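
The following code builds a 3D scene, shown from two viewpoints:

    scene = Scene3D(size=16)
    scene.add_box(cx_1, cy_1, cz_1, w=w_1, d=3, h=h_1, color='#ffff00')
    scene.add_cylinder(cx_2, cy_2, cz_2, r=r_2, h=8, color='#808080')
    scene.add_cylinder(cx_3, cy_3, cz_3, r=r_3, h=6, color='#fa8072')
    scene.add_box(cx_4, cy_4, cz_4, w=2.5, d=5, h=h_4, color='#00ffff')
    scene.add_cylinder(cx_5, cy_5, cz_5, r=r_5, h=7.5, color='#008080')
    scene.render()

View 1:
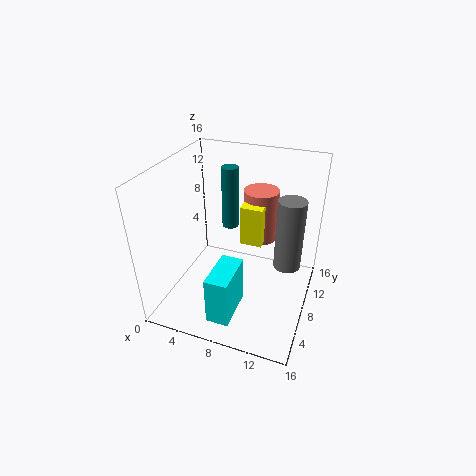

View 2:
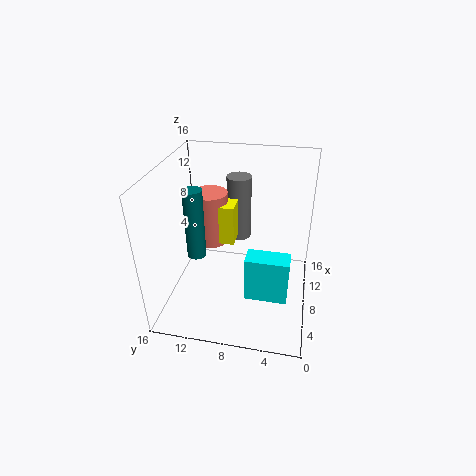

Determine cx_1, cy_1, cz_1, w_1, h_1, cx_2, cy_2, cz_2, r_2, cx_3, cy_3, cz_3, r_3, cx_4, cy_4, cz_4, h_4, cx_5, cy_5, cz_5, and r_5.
cx_1 = 8
cy_1 = 8.5
cz_1 = 7
w_1 = 2.5
h_1 = 4.5
cx_2 = 13.5
cy_2 = 9
cz_2 = 5
r_2 = 1.5
cx_3 = 9.5
cy_3 = 11.5
cz_3 = 6.5
r_3 = 2
cx_4 = 6.5
cy_4 = 2
cz_4 = 0.5
h_4 = 5.5
cx_5 = 5.5
cy_5 = 12
cz_5 = 7
r_5 = 1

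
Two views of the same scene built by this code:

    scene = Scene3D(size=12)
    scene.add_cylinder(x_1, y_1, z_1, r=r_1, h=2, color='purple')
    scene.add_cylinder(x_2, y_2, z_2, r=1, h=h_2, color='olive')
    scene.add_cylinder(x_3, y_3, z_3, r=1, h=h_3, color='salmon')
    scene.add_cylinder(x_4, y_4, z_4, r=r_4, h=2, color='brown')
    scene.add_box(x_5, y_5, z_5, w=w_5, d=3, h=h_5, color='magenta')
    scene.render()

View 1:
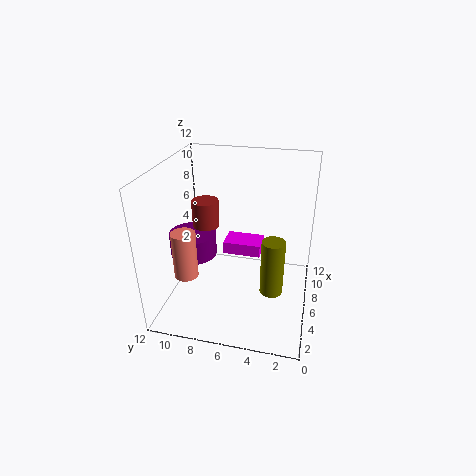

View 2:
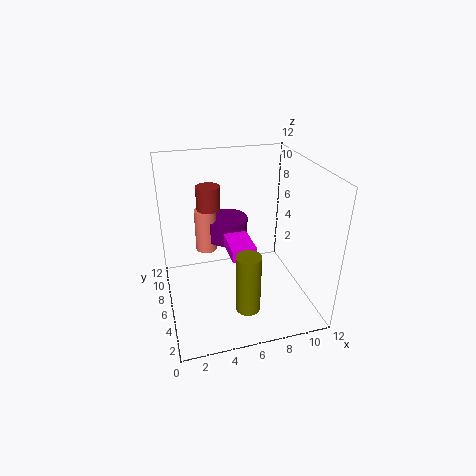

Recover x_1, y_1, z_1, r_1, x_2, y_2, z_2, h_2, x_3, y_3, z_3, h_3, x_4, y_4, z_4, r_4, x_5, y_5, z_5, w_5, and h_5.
x_1 = 6, y_1 = 10, z_1 = 4, r_1 = 2, x_2 = 6, y_2 = 3, z_2 = 1, h_2 = 5, x_3 = 4, y_3 = 10, z_3 = 3, h_3 = 4, x_4 = 4, y_4 = 8, z_4 = 8, r_4 = 1, x_5 = 5, y_5 = 4, z_5 = 5, w_5 = 2, h_5 = 1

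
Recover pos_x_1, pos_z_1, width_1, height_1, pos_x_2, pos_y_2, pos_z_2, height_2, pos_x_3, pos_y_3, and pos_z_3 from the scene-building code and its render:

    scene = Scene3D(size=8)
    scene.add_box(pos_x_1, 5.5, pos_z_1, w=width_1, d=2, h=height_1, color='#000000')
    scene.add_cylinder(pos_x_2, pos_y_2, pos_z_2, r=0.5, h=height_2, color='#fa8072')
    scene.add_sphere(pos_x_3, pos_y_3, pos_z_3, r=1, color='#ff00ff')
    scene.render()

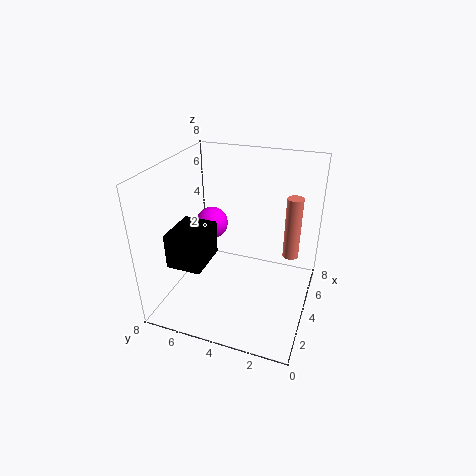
pos_x_1 = 2; pos_z_1 = 2.5; width_1 = 2.5; height_1 = 2; pos_x_2 = 7; pos_y_2 = 1.5; pos_z_2 = 1.5; height_2 = 4; pos_x_3 = 6; pos_y_3 = 6.5; pos_z_3 = 3.5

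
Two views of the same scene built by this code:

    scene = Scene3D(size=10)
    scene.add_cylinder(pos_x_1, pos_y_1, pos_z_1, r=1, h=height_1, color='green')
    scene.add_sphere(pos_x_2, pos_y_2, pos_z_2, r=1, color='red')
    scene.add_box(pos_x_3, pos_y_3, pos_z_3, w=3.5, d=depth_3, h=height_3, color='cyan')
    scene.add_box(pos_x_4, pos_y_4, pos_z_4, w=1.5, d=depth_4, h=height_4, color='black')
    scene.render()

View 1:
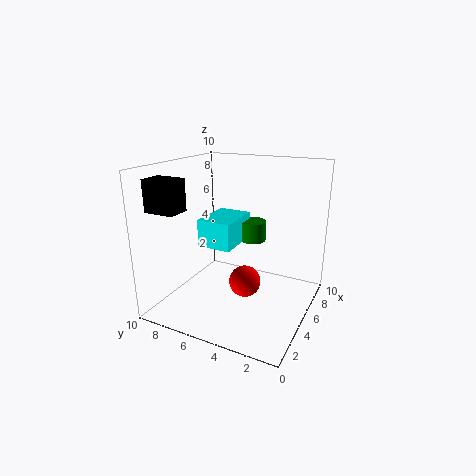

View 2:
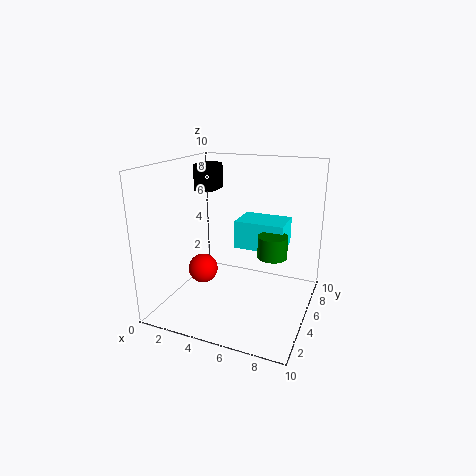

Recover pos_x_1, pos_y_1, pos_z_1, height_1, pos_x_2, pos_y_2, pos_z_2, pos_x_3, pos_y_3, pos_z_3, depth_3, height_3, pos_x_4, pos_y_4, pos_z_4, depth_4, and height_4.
pos_x_1 = 7.5, pos_y_1 = 5, pos_z_1 = 4, height_1 = 1.5, pos_x_2 = 3, pos_y_2 = 3.5, pos_z_2 = 3, pos_x_3 = 4.5, pos_y_3 = 5.5, pos_z_3 = 4, depth_3 = 2.5, height_3 = 2, pos_x_4 = 0.5, pos_y_4 = 7, pos_z_4 = 7.5, depth_4 = 2, height_4 = 2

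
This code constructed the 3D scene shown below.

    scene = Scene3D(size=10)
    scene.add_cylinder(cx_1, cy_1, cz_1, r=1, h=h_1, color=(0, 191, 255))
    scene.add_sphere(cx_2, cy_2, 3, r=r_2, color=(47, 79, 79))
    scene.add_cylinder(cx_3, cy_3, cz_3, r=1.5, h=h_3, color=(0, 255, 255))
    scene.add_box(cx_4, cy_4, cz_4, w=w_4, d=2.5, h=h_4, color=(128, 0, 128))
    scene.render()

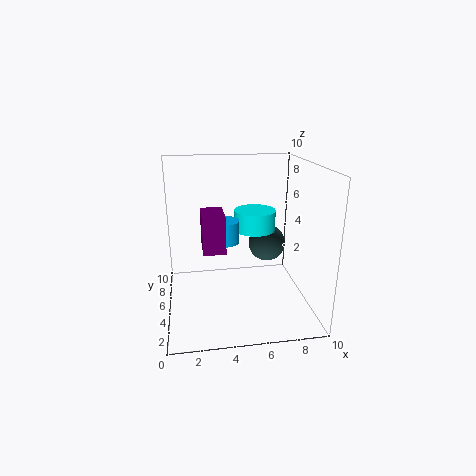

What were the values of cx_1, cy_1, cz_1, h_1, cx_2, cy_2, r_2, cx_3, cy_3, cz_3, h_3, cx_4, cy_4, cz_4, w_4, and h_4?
cx_1 = 4; cy_1 = 4.5; cz_1 = 5; h_1 = 1.5; cx_2 = 8; cy_2 = 8.5; r_2 = 1.5; cx_3 = 6.5; cy_3 = 6.5; cz_3 = 5; h_3 = 1.5; cx_4 = 2.5; cy_4 = 3.5; cz_4 = 4.5; w_4 = 1.5; h_4 = 2.5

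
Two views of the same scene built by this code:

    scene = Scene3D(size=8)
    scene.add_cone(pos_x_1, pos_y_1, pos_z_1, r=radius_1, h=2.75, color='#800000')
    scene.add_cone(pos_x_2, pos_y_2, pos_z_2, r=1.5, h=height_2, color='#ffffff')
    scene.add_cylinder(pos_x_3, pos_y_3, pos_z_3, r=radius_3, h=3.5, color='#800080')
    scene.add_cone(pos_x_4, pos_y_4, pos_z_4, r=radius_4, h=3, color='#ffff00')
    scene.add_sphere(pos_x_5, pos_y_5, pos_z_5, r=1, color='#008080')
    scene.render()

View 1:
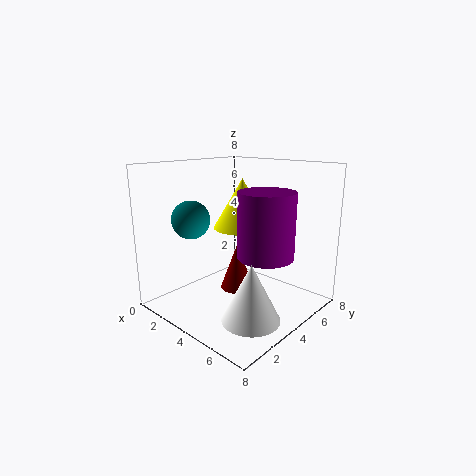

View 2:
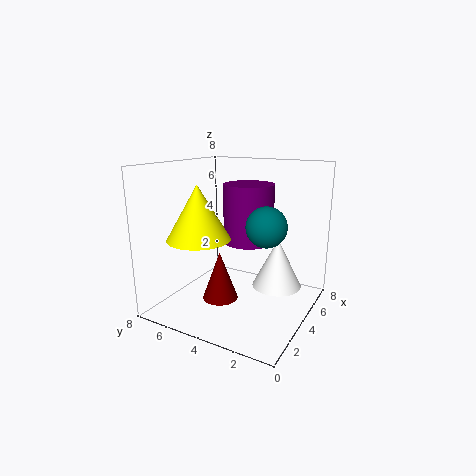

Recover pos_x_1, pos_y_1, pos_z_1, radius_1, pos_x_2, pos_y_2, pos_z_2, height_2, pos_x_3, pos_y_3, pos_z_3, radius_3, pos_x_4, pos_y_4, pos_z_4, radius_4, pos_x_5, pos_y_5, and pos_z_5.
pos_x_1 = 3.25
pos_y_1 = 4.75
pos_z_1 = 0.5
radius_1 = 1
pos_x_2 = 6.25
pos_y_2 = 2.5
pos_z_2 = 0.5
height_2 = 3
pos_x_3 = 5.75
pos_y_3 = 4.25
pos_z_3 = 3.25
radius_3 = 1.5
pos_x_4 = 2.75
pos_y_4 = 5.75
pos_z_4 = 4
radius_4 = 1.75
pos_x_5 = 2.75
pos_y_5 = 1.75
pos_z_5 = 5.25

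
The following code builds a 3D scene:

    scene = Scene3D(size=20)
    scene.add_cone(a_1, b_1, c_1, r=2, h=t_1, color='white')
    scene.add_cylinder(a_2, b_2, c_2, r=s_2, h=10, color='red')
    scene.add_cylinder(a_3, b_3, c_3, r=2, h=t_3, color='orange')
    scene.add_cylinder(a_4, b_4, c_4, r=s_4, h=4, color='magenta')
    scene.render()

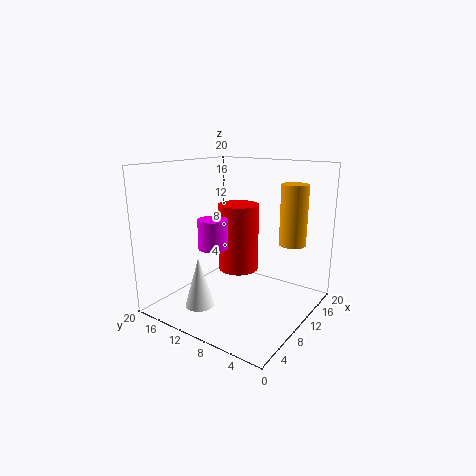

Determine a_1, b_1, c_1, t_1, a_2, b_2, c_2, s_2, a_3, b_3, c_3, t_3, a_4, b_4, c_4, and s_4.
a_1 = 5
b_1 = 13
c_1 = 1
t_1 = 7
a_2 = 13
b_2 = 12
c_2 = 4
s_2 = 3
a_3 = 17
b_3 = 5
c_3 = 8
t_3 = 9
a_4 = 7
b_4 = 12
c_4 = 9
s_4 = 2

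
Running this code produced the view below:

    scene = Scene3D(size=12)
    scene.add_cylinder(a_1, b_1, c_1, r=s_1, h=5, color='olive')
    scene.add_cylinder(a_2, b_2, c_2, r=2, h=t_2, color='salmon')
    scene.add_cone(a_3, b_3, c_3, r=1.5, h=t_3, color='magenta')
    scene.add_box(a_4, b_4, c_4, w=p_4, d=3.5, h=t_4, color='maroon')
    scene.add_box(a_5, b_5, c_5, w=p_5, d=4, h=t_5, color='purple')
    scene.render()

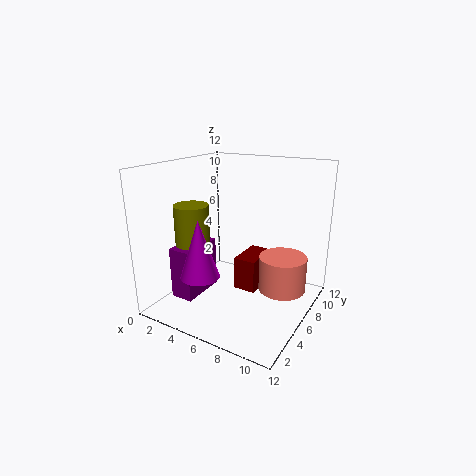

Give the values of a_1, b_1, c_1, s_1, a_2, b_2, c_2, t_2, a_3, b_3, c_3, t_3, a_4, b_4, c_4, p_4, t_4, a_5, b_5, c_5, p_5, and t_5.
a_1 = 2
b_1 = 5
c_1 = 3.5
s_1 = 1.5
a_2 = 9.5
b_2 = 7.5
c_2 = 1.5
t_2 = 3
a_3 = 5
b_3 = 2
c_3 = 4
t_3 = 4.5
a_4 = 5
b_4 = 7
c_4 = 0.5
p_4 = 2
t_4 = 3
a_5 = 1
b_5 = 3
c_5 = 0.5
p_5 = 2
t_5 = 4.5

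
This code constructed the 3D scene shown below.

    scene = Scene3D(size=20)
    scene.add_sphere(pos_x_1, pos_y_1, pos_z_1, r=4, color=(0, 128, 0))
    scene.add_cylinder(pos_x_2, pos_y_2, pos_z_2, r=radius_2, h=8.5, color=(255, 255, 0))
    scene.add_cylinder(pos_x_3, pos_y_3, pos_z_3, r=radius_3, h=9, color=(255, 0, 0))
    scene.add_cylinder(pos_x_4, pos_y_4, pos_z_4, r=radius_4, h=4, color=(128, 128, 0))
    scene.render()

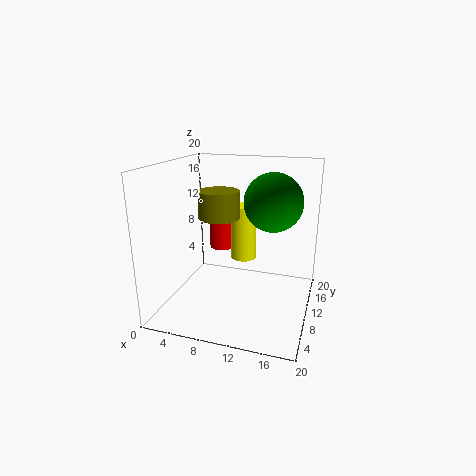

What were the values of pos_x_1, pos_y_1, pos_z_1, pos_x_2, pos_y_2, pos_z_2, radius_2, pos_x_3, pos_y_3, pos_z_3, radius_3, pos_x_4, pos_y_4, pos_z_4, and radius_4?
pos_x_1 = 14.5, pos_y_1 = 11.5, pos_z_1 = 15, pos_x_2 = 9, pos_y_2 = 16, pos_z_2 = 4.5, radius_2 = 2, pos_x_3 = 5, pos_y_3 = 17, pos_z_3 = 5.5, radius_3 = 2, pos_x_4 = 6.5, pos_y_4 = 12, pos_z_4 = 12, radius_4 = 3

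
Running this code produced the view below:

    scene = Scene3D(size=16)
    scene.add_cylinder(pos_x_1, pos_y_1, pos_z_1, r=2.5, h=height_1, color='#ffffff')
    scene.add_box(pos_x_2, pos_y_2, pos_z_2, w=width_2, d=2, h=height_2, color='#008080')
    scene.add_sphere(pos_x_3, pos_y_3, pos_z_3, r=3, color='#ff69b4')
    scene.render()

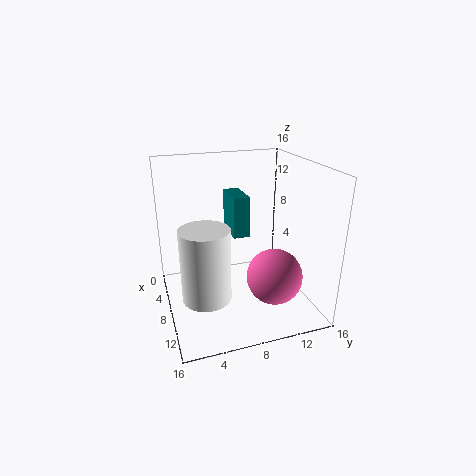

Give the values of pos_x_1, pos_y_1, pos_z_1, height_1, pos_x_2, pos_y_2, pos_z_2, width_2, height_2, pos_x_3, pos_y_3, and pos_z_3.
pos_x_1 = 11.5, pos_y_1 = 3.5, pos_z_1 = 3.5, height_1 = 7.5, pos_x_2 = 0.5, pos_y_2 = 8.5, pos_z_2 = 6.5, width_2 = 4.5, height_2 = 5, pos_x_3 = 11.5, pos_y_3 = 11, pos_z_3 = 4.5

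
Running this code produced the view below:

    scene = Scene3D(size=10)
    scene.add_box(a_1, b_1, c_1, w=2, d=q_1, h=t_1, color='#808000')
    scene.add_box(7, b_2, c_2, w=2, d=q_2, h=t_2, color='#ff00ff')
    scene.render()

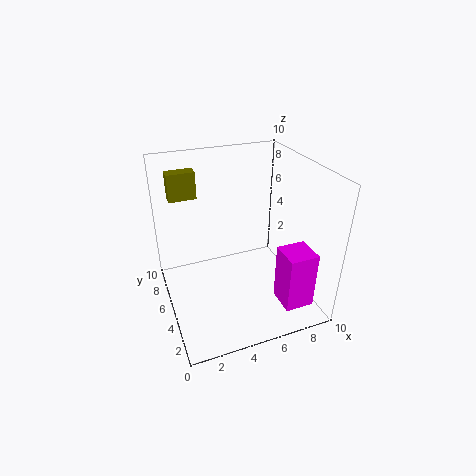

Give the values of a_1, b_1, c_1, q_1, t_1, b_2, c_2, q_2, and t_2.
a_1 = 1; b_1 = 8; c_1 = 7; q_1 = 1; t_1 = 2; b_2 = 1; c_2 = 1; q_2 = 2; t_2 = 4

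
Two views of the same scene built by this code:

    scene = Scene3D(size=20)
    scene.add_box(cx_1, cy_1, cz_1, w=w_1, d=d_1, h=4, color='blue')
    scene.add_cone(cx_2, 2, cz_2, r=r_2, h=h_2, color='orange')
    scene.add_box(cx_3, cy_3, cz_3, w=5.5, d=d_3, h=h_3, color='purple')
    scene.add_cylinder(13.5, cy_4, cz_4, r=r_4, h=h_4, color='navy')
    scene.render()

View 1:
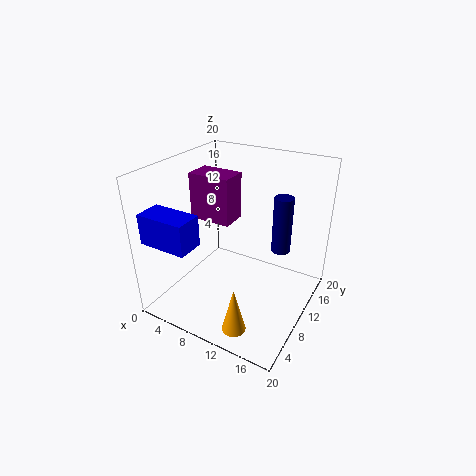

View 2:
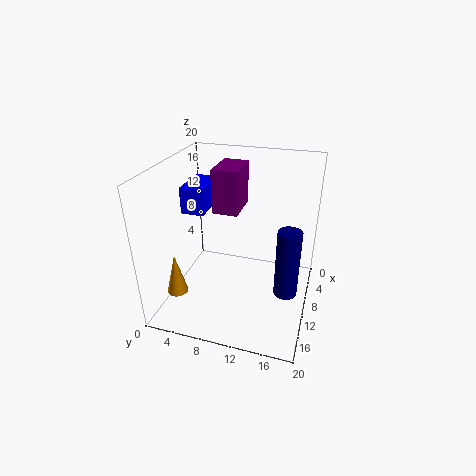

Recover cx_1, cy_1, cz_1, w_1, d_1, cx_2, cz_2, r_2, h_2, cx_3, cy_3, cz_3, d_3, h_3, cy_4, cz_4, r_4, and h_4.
cx_1 = 1.5; cy_1 = 0.5; cz_1 = 11.5; w_1 = 6.5; d_1 = 3.5; cx_2 = 14; cz_2 = 2; r_2 = 1.5; h_2 = 6; cx_3 = 5; cy_3 = 6.5; cz_3 = 13.5; d_3 = 3.5; h_3 = 6; cy_4 = 17.5; cz_4 = 5; r_4 = 1.5; h_4 = 9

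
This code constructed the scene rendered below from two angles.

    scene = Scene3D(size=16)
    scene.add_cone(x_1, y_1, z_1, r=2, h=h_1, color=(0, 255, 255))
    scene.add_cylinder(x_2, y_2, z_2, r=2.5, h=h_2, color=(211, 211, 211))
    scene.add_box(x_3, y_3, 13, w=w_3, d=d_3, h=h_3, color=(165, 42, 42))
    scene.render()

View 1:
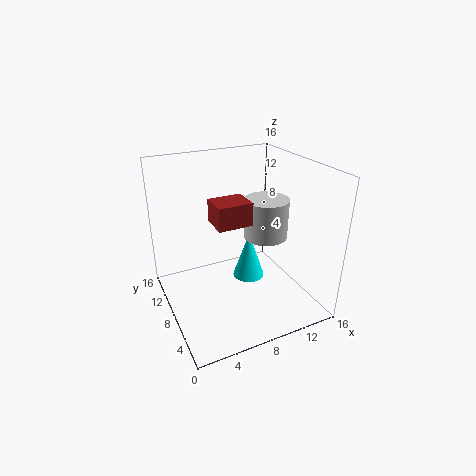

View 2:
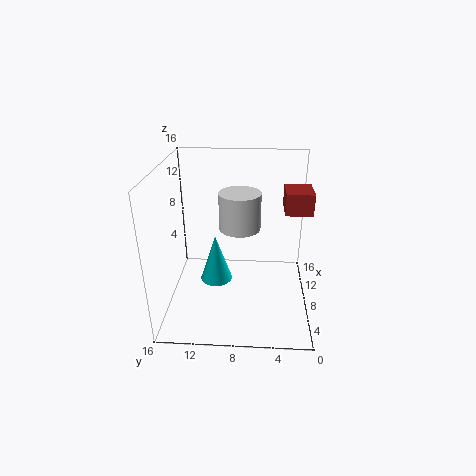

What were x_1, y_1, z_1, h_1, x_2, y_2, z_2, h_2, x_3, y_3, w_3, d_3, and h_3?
x_1 = 11; y_1 = 11; z_1 = 0.5; h_1 = 6; x_2 = 11.5; y_2 = 8; z_2 = 7.5; h_2 = 4.5; x_3 = 3; y_3 = 1; w_3 = 3; d_3 = 2.5; h_3 = 2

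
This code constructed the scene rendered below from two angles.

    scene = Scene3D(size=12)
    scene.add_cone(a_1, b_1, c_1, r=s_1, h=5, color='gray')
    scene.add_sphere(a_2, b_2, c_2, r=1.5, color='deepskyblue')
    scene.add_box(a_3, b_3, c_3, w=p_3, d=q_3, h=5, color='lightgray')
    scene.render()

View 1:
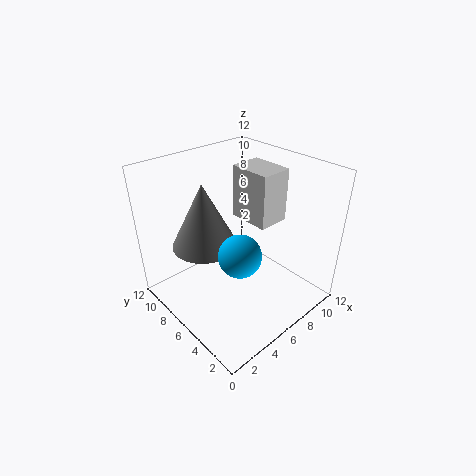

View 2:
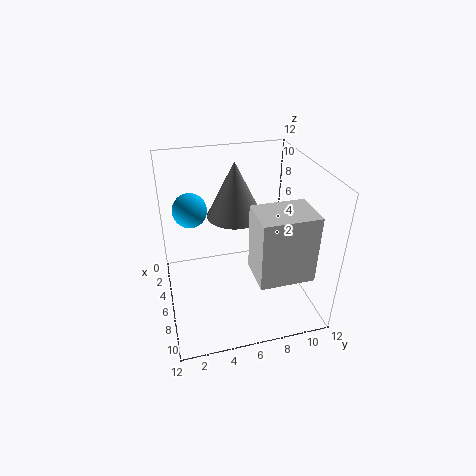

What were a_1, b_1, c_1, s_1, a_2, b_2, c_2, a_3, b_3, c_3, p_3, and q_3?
a_1 = 3
b_1 = 6.5
c_1 = 6.5
s_1 = 2.5
a_2 = 3
b_2 = 2.5
c_2 = 7.5
a_3 = 9
b_3 = 6
c_3 = 5.5
p_3 = 3
q_3 = 4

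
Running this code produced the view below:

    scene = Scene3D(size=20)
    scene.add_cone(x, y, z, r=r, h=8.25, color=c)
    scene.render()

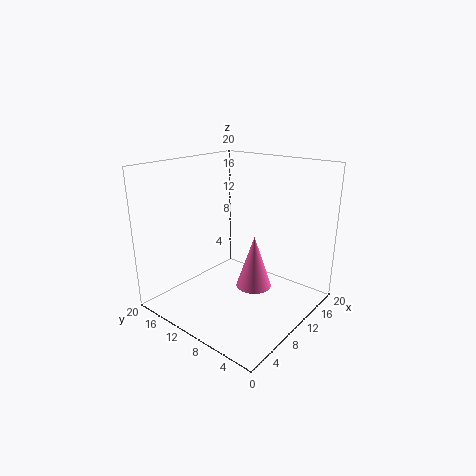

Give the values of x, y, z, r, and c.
x = 14.25, y = 10.25, z = 0.5, r = 2.75, c = 'hotpink'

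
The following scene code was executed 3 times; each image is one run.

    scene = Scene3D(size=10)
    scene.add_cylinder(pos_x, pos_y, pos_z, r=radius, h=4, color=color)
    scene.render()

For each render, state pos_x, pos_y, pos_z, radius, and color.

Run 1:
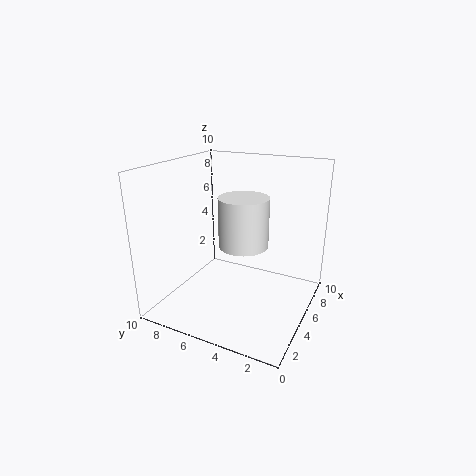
pos_x = 8; pos_y = 6; pos_z = 3; radius = 2; color = 'white'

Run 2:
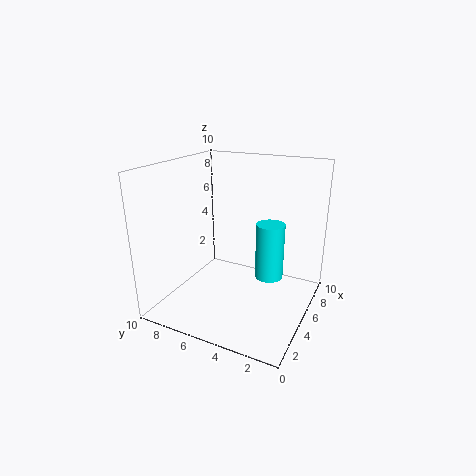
pos_x = 6; pos_y = 3; pos_z = 2; radius = 1; color = 'cyan'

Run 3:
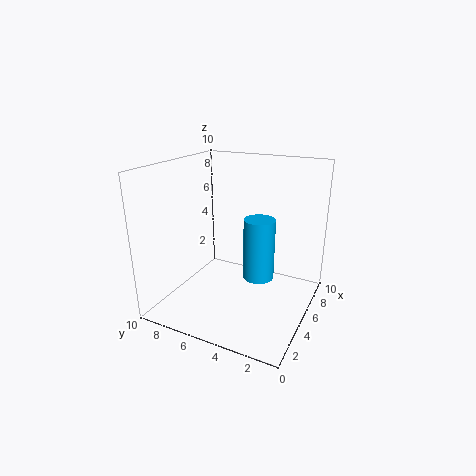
pos_x = 4; pos_y = 3; pos_z = 3; radius = 1; color = 'deepskyblue'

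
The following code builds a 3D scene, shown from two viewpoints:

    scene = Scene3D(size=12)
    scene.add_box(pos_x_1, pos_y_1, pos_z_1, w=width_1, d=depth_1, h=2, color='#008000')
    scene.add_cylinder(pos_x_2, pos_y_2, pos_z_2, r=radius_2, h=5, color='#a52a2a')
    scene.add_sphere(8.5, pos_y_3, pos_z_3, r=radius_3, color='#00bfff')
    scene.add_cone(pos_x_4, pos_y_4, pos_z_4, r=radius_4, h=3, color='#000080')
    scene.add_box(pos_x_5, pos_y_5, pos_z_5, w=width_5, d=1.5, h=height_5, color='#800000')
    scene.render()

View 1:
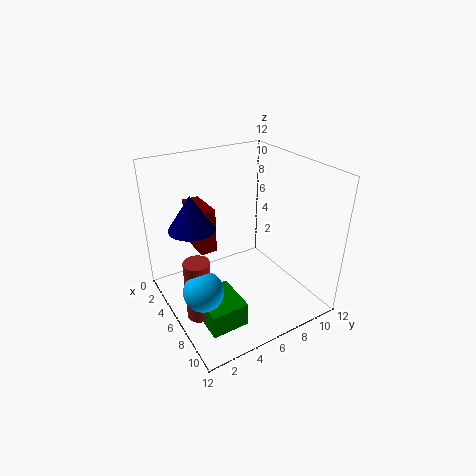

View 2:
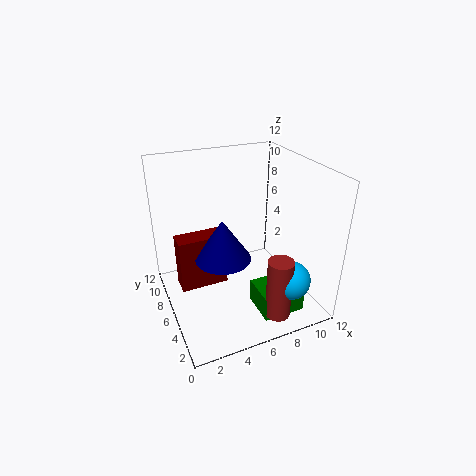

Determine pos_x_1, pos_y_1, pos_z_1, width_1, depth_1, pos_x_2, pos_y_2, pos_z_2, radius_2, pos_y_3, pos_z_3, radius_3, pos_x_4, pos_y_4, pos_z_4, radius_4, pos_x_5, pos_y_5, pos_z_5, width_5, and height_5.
pos_x_1 = 6.5, pos_y_1 = 1.5, pos_z_1 = 0.5, width_1 = 3.5, depth_1 = 3, pos_x_2 = 7.5, pos_y_2 = 1.5, pos_z_2 = 1, radius_2 = 1, pos_y_3 = 1.5, pos_z_3 = 4, radius_3 = 1.5, pos_x_4 = 3.5, pos_y_4 = 3, pos_z_4 = 6.5, radius_4 = 2, pos_x_5 = 0.5, pos_y_5 = 3.5, pos_z_5 = 4, width_5 = 3.5, height_5 = 4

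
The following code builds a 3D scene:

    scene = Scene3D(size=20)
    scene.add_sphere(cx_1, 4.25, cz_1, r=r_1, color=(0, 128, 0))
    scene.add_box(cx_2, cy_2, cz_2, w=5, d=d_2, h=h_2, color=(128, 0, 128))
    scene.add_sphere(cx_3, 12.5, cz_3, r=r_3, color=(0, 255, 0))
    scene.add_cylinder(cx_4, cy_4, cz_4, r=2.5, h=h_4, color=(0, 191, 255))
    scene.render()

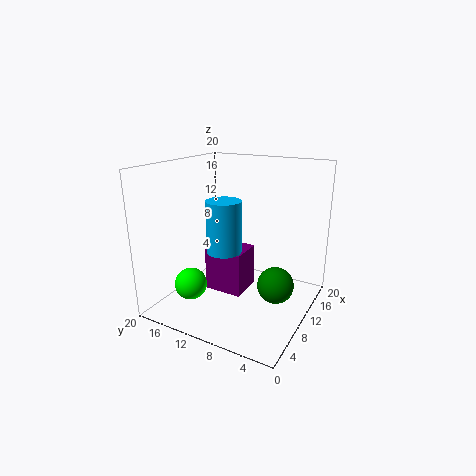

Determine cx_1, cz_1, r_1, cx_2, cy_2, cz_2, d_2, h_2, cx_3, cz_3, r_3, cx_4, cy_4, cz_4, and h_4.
cx_1 = 10.25, cz_1 = 4, r_1 = 2.5, cx_2 = 9.75, cy_2 = 9.75, cz_2 = 0.75, d_2 = 5.75, h_2 = 6.5, cx_3 = 2.25, cz_3 = 6, r_3 = 2, cx_4 = 10, cy_4 = 12.25, cz_4 = 7.5, h_4 = 7.5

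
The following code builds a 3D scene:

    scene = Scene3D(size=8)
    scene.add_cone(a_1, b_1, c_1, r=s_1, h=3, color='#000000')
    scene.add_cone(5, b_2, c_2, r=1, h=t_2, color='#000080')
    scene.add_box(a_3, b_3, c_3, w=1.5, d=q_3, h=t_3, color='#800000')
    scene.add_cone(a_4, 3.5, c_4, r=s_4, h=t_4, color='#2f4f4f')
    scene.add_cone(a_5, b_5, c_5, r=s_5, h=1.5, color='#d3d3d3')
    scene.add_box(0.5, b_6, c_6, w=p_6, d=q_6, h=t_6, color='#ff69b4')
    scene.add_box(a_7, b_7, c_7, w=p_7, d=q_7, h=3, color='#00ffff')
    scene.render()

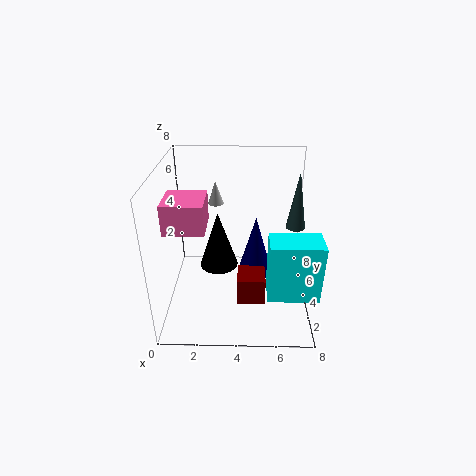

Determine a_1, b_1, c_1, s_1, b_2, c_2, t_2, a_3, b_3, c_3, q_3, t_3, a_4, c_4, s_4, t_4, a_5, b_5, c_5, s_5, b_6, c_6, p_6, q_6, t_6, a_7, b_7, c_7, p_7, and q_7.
a_1 = 3
b_1 = 3
c_1 = 3
s_1 = 1
b_2 = 4.5
c_2 = 1.5
t_2 = 3.5
a_3 = 4
b_3 = 2
c_3 = 1
q_3 = 1.5
t_3 = 1.5
a_4 = 7
c_4 = 5
s_4 = 0.5
t_4 = 3
a_5 = 2.5
b_5 = 7.5
c_5 = 4.5
s_5 = 0.5
b_6 = 1.5
c_6 = 5.5
p_6 = 2
q_6 = 2
t_6 = 1.5
a_7 = 5.5
b_7 = 0.5
c_7 = 2.5
p_7 = 2.5
q_7 = 1.5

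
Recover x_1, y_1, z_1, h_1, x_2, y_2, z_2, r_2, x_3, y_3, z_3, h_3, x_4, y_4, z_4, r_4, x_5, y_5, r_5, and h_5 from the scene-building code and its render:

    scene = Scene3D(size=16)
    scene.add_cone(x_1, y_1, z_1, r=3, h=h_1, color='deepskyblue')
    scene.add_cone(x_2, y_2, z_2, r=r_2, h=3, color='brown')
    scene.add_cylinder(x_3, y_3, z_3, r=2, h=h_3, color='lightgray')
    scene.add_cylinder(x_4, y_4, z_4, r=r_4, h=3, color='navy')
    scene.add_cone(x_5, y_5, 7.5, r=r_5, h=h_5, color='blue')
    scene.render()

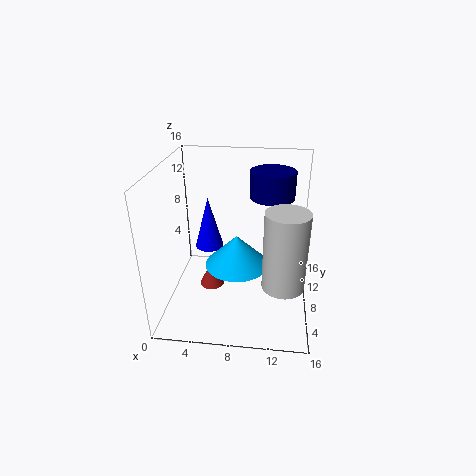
x_1 = 8.5; y_1 = 3; z_1 = 8; h_1 = 3; x_2 = 4.5; y_2 = 9.5; z_2 = 0.5; r_2 = 1.5; x_3 = 13; y_3 = 2; z_3 = 6.5; h_3 = 7.5; x_4 = 11.5; y_4 = 10.5; z_4 = 12; r_4 = 2.5; x_5 = 5; y_5 = 7; r_5 = 1.5; h_5 = 5.5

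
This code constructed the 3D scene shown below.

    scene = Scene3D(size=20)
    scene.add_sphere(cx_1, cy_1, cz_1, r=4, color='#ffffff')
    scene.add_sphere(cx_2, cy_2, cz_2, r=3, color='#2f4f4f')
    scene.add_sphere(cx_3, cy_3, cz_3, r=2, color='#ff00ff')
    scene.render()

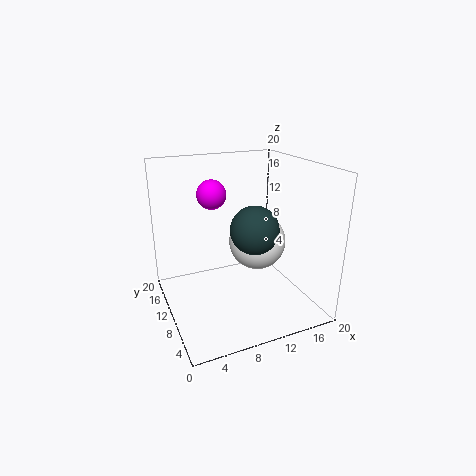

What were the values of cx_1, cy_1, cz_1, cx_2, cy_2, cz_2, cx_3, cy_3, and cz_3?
cx_1 = 13, cy_1 = 10, cz_1 = 9, cx_2 = 10, cy_2 = 5, cz_2 = 13, cx_3 = 7, cy_3 = 12, cz_3 = 16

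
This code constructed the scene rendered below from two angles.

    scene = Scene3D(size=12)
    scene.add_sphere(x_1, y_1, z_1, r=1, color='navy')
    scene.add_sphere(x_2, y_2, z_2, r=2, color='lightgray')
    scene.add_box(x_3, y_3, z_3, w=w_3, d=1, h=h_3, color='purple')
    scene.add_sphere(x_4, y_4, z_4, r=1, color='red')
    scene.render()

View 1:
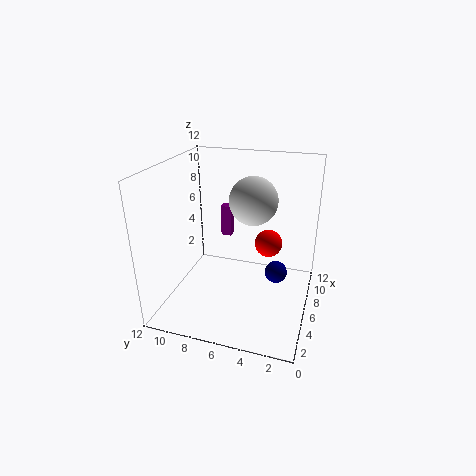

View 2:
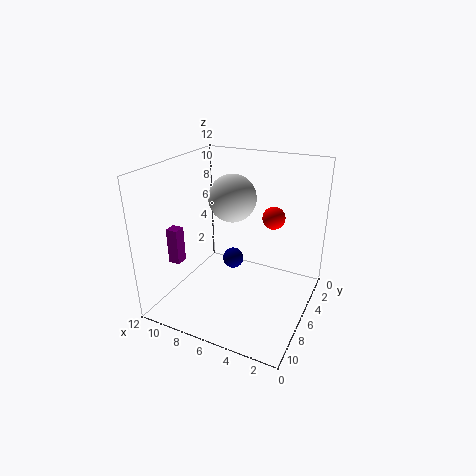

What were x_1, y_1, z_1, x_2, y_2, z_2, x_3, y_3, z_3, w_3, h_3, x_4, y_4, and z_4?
x_1 = 8
y_1 = 3
z_1 = 2
x_2 = 7
y_2 = 5
z_2 = 9
x_3 = 10
y_3 = 8
z_3 = 4
w_3 = 1
h_3 = 3
x_4 = 4
y_4 = 3
z_4 = 7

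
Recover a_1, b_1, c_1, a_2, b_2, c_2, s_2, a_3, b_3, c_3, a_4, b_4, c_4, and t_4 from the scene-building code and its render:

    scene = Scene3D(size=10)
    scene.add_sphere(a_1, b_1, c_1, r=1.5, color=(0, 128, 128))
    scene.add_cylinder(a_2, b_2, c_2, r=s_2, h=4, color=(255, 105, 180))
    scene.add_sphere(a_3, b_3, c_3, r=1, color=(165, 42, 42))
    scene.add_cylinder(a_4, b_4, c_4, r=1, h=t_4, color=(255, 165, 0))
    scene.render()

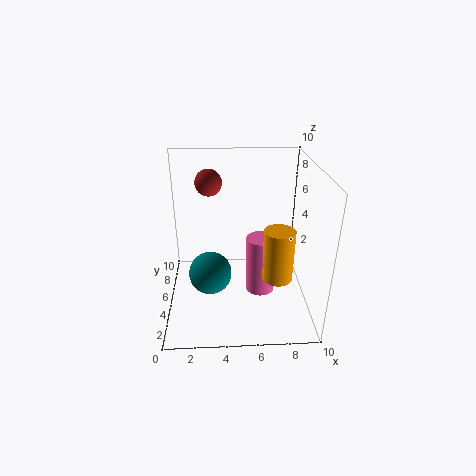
a_1 = 3, b_1 = 4.5, c_1 = 2.5, a_2 = 6.5, b_2 = 4, c_2 = 1.5, s_2 = 1, a_3 = 3, b_3 = 8, c_3 = 8, a_4 = 7.5, b_4 = 3, c_4 = 3, t_4 = 3.5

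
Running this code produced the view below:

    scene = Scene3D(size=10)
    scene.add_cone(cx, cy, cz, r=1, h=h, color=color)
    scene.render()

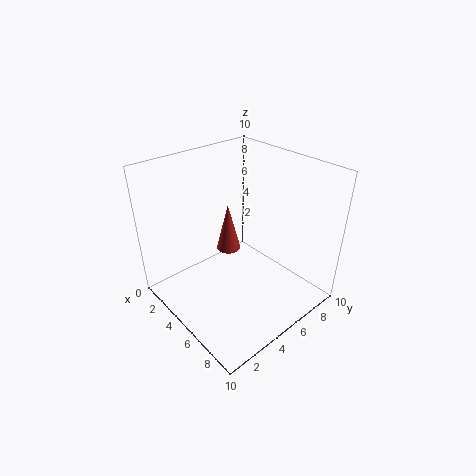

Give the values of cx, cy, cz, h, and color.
cx = 1.5, cy = 7, cz = 1.5, h = 4, color = 'brown'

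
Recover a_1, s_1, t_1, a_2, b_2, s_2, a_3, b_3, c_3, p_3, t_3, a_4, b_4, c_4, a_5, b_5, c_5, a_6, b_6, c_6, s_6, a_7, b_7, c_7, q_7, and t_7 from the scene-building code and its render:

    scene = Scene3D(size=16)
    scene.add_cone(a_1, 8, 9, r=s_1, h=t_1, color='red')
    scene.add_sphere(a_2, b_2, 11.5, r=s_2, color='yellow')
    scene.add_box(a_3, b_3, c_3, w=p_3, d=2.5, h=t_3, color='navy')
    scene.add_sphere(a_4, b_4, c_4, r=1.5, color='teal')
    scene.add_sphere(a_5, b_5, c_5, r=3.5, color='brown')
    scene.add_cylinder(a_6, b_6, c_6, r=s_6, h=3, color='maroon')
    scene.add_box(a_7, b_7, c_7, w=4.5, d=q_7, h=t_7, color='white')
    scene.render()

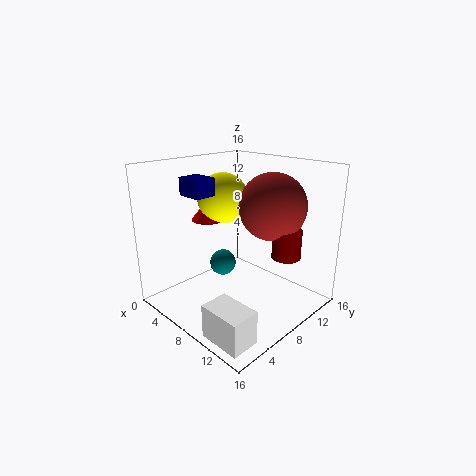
a_1 = 3
s_1 = 2
t_1 = 2.5
a_2 = 4
b_2 = 9.5
s_2 = 3
a_3 = 2.5
b_3 = 4.5
c_3 = 12.5
p_3 = 3
t_3 = 2
a_4 = 6
b_4 = 7.5
c_4 = 4.5
a_5 = 11.5
b_5 = 9.5
c_5 = 12
a_6 = 13.5
b_6 = 9.5
c_6 = 7
s_6 = 1.5
a_7 = 10.5
b_7 = 0.5
c_7 = 0.5
q_7 = 3
t_7 = 3.5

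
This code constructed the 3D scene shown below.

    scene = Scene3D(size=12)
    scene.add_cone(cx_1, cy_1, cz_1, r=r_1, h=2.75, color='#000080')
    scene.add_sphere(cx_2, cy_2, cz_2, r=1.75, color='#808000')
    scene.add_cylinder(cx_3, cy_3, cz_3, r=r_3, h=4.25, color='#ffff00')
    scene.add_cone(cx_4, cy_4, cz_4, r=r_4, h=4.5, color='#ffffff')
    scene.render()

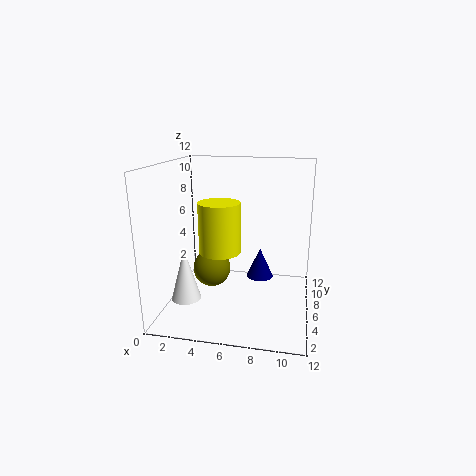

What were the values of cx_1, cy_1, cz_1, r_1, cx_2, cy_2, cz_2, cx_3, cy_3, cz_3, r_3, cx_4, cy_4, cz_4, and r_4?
cx_1 = 7.5; cy_1 = 9; cz_1 = 1.25; r_1 = 1.25; cx_2 = 3; cy_2 = 8.25; cz_2 = 2; cx_3 = 4.5; cy_3 = 5.75; cz_3 = 4.75; r_3 = 1.75; cx_4 = 1.75; cy_4 = 4.5; cz_4 = 0.75; r_4 = 1.25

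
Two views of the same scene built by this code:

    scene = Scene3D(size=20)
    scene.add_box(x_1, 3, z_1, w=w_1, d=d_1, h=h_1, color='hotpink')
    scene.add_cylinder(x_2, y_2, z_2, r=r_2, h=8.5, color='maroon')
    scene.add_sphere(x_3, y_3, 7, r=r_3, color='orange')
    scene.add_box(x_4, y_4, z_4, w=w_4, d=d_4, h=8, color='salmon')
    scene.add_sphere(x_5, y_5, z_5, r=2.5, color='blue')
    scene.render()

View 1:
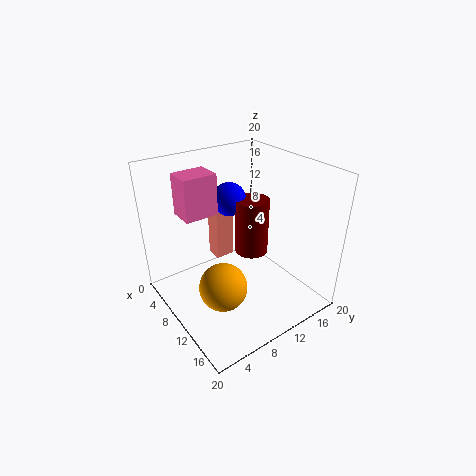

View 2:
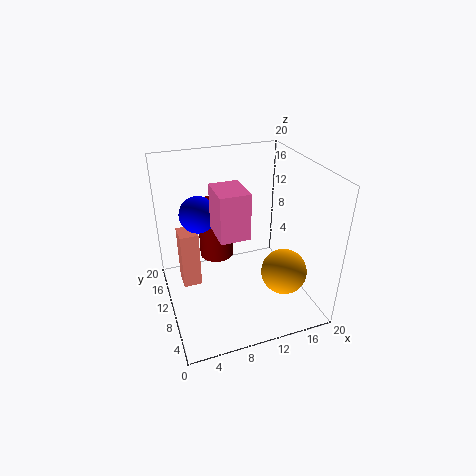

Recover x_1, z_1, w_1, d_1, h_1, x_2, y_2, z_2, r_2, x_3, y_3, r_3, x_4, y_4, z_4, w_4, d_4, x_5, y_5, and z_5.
x_1 = 5.5
z_1 = 14
w_1 = 3.5
d_1 = 4.5
h_1 = 5.5
x_2 = 8
y_2 = 14
z_2 = 5.5
r_2 = 2.5
x_3 = 14.5
y_3 = 4.5
r_3 = 3
x_4 = 2
y_4 = 10
z_4 = 3.5
w_4 = 2.5
d_4 = 3
x_5 = 5
y_5 = 12
z_5 = 13.5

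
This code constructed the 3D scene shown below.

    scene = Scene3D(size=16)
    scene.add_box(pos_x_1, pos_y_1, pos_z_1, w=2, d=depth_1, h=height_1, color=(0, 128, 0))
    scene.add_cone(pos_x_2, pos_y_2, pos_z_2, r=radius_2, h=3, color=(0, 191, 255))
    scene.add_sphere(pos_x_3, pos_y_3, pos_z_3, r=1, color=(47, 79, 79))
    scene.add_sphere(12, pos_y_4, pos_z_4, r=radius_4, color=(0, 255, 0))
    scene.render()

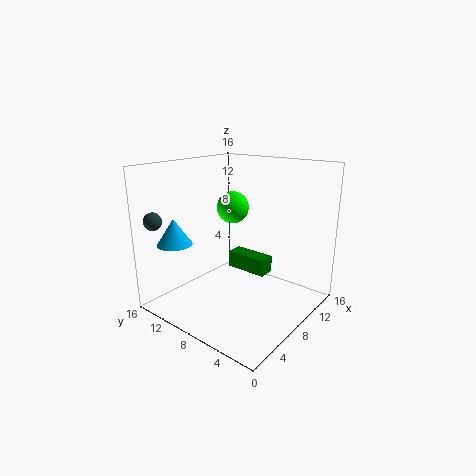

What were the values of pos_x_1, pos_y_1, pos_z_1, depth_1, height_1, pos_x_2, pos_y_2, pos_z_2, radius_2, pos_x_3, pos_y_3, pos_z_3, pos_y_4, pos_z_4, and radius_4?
pos_x_1 = 10
pos_y_1 = 6
pos_z_1 = 3
depth_1 = 5
height_1 = 2
pos_x_2 = 4
pos_y_2 = 14
pos_z_2 = 7
radius_2 = 2
pos_x_3 = 2
pos_y_3 = 15
pos_z_3 = 10
pos_y_4 = 12
pos_z_4 = 10
radius_4 = 2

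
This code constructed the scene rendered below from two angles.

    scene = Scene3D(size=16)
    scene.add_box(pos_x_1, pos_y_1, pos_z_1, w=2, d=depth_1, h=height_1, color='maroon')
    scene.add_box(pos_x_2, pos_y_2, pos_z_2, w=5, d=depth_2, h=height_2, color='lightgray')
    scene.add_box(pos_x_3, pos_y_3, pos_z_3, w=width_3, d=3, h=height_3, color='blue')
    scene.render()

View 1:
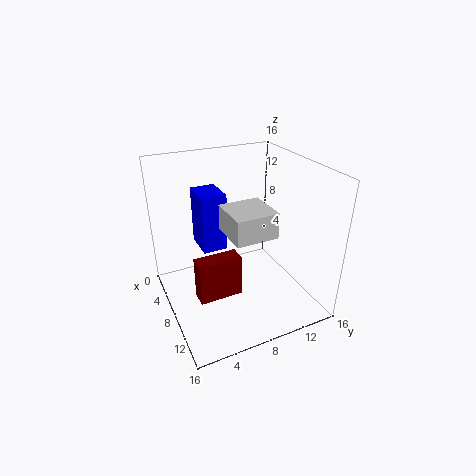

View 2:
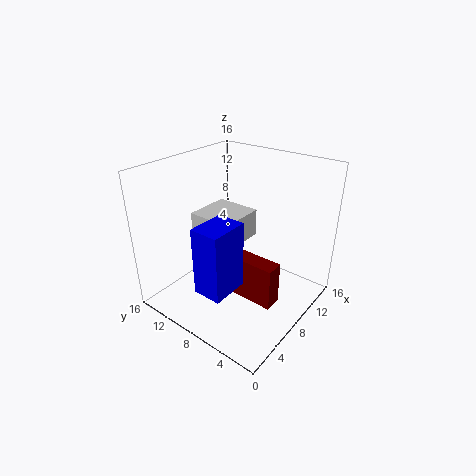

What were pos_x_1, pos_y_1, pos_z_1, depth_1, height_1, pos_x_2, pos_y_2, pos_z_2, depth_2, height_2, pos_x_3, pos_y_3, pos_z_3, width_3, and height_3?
pos_x_1 = 7
pos_y_1 = 3
pos_z_1 = 1
depth_1 = 5
height_1 = 5
pos_x_2 = 5
pos_y_2 = 7
pos_z_2 = 8
depth_2 = 5
height_2 = 3
pos_x_3 = 1
pos_y_3 = 5
pos_z_3 = 5
width_3 = 4
height_3 = 7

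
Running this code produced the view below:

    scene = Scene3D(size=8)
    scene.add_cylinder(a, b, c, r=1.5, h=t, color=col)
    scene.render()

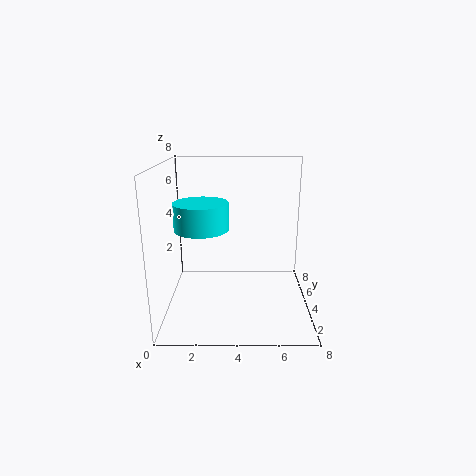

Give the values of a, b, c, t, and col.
a = 2
b = 4
c = 4.5
t = 1.5
col = 'cyan'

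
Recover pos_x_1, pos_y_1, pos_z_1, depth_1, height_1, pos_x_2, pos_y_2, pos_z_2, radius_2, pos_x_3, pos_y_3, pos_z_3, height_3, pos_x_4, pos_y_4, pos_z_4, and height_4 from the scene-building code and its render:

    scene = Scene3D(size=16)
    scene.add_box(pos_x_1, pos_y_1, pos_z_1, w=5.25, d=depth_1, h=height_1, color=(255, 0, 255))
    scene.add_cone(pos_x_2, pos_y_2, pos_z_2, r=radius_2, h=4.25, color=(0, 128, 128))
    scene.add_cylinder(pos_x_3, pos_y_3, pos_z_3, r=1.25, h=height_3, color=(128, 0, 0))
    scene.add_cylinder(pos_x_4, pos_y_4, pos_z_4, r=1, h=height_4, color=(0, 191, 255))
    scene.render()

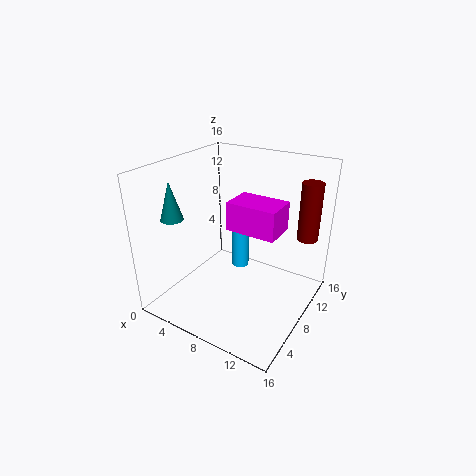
pos_x_1 = 8, pos_y_1 = 5.75, pos_z_1 = 10, depth_1 = 3.5, height_1 = 3, pos_x_2 = 2, pos_y_2 = 4.25, pos_z_2 = 10.25, radius_2 = 1.25, pos_x_3 = 13.75, pos_y_3 = 14.5, pos_z_3 = 6.5, height_3 = 7, pos_x_4 = 7.25, pos_y_4 = 9.75, pos_z_4 = 3.5, height_4 = 6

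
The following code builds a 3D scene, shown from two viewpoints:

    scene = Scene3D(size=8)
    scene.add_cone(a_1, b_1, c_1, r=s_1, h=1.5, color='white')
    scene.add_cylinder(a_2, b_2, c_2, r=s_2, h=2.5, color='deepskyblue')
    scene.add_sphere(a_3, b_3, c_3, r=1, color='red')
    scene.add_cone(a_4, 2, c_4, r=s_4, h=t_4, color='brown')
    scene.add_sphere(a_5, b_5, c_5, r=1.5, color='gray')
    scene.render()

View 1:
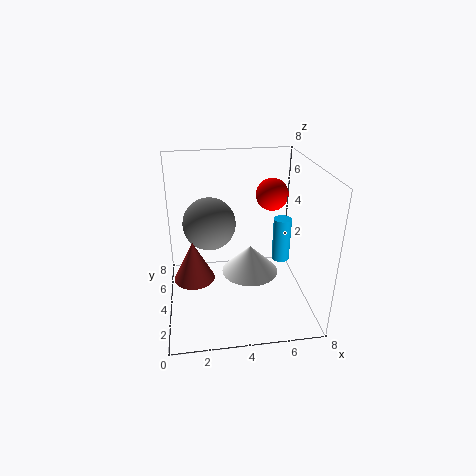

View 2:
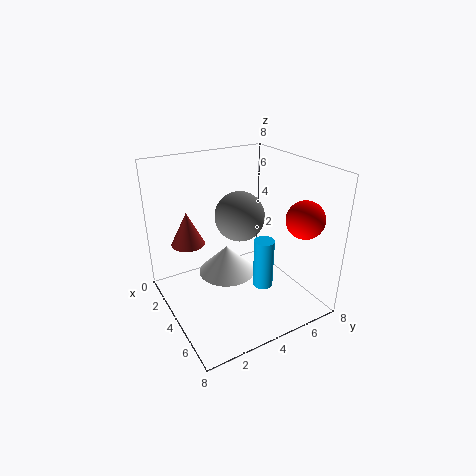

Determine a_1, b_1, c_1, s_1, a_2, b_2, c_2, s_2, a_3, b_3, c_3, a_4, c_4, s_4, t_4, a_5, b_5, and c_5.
a_1 = 4.5; b_1 = 3; c_1 = 2.5; s_1 = 1.5; a_2 = 6.5; b_2 = 4; c_2 = 2.5; s_2 = 0.5; a_3 = 6.5; b_3 = 6.5; c_3 = 5.5; a_4 = 1.5; c_4 = 3; s_4 = 1; t_4 = 2; a_5 = 2.5; b_5 = 5; c_5 = 4.5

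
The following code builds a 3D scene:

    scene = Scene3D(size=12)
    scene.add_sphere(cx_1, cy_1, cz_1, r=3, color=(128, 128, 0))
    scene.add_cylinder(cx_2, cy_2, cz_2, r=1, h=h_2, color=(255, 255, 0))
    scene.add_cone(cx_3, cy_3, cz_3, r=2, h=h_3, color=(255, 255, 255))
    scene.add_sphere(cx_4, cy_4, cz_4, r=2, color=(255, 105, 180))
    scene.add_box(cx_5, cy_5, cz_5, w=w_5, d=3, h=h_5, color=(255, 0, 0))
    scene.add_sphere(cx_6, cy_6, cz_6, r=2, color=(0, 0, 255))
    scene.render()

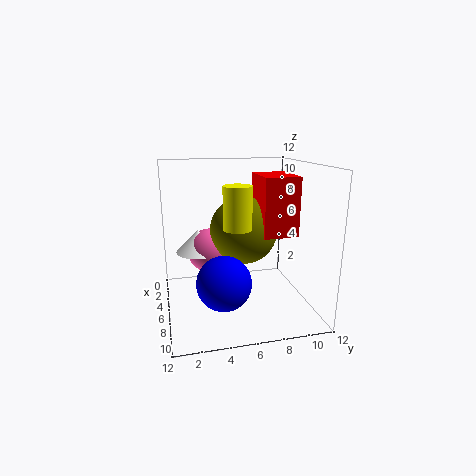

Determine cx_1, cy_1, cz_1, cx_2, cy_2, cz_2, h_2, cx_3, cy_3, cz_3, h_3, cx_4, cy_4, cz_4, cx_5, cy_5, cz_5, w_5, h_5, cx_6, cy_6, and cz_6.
cx_1 = 4, cy_1 = 7, cz_1 = 6, cx_2 = 10, cy_2 = 5, cz_2 = 8, h_2 = 3, cx_3 = 3, cy_3 = 3, cz_3 = 4, h_3 = 2, cx_4 = 3, cy_4 = 4, cz_4 = 4, cx_5 = 3, cy_5 = 8, cz_5 = 6, w_5 = 4, h_5 = 5, cx_6 = 10, cy_6 = 4, cz_6 = 4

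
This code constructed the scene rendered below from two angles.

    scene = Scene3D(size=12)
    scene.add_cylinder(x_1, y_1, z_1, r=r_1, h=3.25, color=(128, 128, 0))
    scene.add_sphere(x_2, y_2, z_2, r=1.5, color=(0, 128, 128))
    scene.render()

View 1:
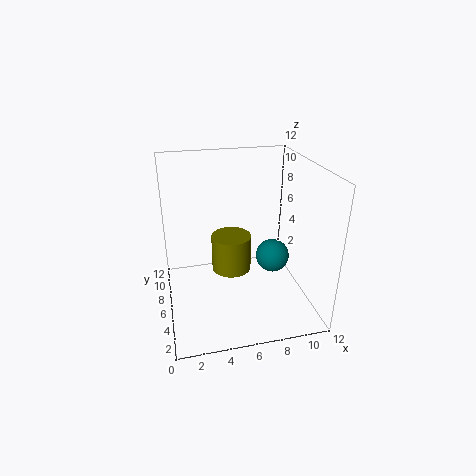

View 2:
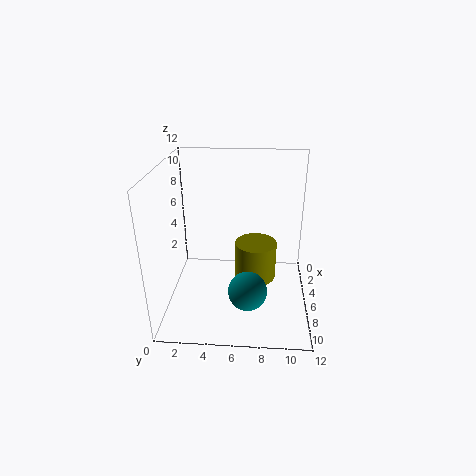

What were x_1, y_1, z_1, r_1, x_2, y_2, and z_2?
x_1 = 5.75, y_1 = 7.5, z_1 = 2.25, r_1 = 1.75, x_2 = 9.5, y_2 = 7, z_2 = 3.25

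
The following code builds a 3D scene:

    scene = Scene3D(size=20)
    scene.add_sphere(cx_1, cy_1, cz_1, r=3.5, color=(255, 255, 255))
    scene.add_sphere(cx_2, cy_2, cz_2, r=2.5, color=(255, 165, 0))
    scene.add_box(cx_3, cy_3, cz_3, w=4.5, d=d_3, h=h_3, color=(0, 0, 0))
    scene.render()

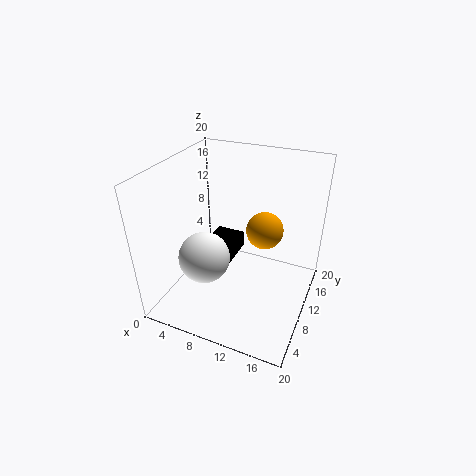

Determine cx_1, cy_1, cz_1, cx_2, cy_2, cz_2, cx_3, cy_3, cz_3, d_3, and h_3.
cx_1 = 6.5; cy_1 = 6.5; cz_1 = 8; cx_2 = 13.5; cy_2 = 11; cz_2 = 11.5; cx_3 = 3.5; cy_3 = 11; cz_3 = 4; d_3 = 6; h_3 = 2.5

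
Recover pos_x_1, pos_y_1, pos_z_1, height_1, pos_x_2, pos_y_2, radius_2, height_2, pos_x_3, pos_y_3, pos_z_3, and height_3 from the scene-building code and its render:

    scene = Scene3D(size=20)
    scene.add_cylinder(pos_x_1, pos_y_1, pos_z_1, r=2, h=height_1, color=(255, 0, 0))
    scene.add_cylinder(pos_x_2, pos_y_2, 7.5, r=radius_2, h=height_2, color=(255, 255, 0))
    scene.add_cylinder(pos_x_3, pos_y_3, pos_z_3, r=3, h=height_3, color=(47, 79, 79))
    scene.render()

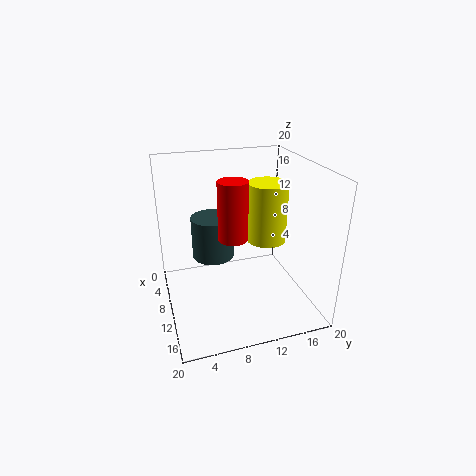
pos_x_1 = 11
pos_y_1 = 9
pos_z_1 = 10.5
height_1 = 8
pos_x_2 = 7
pos_y_2 = 15.5
radius_2 = 3
height_2 = 9
pos_x_3 = 7.5
pos_y_3 = 7
pos_z_3 = 6.5
height_3 = 6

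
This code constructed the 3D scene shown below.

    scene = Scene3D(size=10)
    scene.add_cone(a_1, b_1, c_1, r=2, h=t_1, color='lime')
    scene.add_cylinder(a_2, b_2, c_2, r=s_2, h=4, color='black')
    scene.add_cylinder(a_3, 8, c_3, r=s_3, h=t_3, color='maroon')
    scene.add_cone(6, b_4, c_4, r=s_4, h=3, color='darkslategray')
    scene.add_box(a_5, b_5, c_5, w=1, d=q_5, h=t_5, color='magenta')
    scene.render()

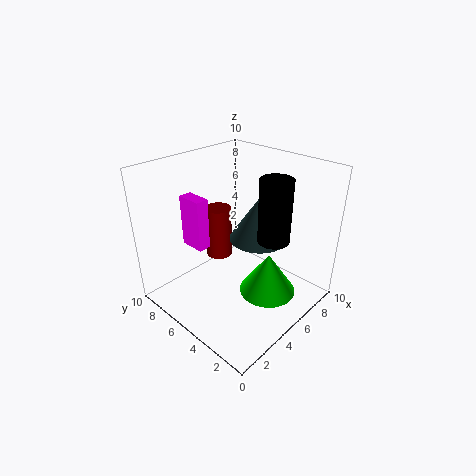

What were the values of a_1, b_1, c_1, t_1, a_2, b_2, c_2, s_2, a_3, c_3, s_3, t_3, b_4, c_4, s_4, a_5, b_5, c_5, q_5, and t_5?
a_1 = 6
b_1 = 3
c_1 = 1
t_1 = 3
a_2 = 5
b_2 = 2
c_2 = 6
s_2 = 1
a_3 = 6
c_3 = 2
s_3 = 1
t_3 = 4
b_4 = 4
c_4 = 5
s_4 = 2
a_5 = 4
b_5 = 8
c_5 = 3
q_5 = 2
t_5 = 4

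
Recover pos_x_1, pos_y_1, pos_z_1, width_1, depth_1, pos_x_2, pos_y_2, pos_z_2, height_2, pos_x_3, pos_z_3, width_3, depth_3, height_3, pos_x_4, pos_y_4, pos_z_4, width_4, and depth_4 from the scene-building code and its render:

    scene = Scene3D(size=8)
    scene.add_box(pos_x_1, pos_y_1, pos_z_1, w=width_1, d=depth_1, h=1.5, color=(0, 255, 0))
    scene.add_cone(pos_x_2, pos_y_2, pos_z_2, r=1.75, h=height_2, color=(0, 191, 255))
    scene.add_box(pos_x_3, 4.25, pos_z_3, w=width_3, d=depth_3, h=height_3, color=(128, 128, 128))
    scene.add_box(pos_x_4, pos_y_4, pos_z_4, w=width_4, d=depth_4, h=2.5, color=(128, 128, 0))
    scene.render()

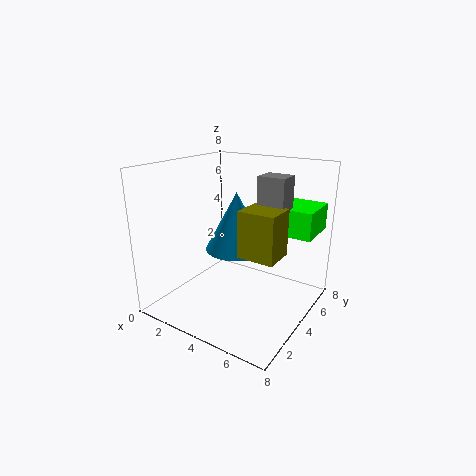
pos_x_1 = 5.75
pos_y_1 = 5
pos_z_1 = 4.25
width_1 = 2
depth_1 = 2.5
pos_x_2 = 3.75
pos_y_2 = 4.25
pos_z_2 = 3.25
height_2 = 3.25
pos_x_3 = 5
pos_z_3 = 5.5
width_3 = 1.5
depth_3 = 1.25
height_3 = 2
pos_x_4 = 4.75
pos_y_4 = 2.75
pos_z_4 = 3.5
width_4 = 2
depth_4 = 1.75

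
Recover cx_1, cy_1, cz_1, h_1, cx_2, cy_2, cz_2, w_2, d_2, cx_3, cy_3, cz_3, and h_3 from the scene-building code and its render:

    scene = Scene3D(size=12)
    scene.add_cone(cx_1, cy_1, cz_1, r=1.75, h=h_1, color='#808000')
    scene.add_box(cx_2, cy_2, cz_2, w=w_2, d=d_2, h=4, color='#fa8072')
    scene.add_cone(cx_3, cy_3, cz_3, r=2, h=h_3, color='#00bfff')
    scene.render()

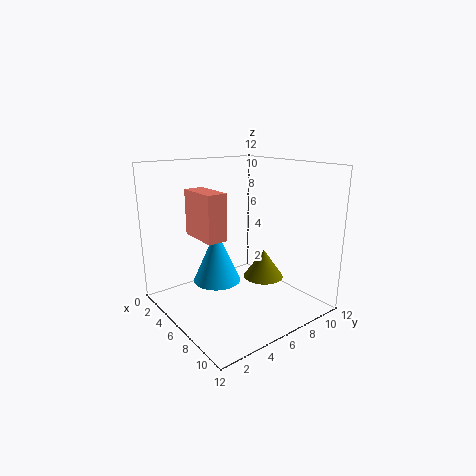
cx_1 = 6.5; cy_1 = 8.5; cz_1 = 2; h_1 = 2.5; cx_2 = 1.75; cy_2 = 3.5; cz_2 = 5.75; w_2 = 3.75; d_2 = 1.75; cx_3 = 5; cy_3 = 4.5; cz_3 = 2.25; h_3 = 4.5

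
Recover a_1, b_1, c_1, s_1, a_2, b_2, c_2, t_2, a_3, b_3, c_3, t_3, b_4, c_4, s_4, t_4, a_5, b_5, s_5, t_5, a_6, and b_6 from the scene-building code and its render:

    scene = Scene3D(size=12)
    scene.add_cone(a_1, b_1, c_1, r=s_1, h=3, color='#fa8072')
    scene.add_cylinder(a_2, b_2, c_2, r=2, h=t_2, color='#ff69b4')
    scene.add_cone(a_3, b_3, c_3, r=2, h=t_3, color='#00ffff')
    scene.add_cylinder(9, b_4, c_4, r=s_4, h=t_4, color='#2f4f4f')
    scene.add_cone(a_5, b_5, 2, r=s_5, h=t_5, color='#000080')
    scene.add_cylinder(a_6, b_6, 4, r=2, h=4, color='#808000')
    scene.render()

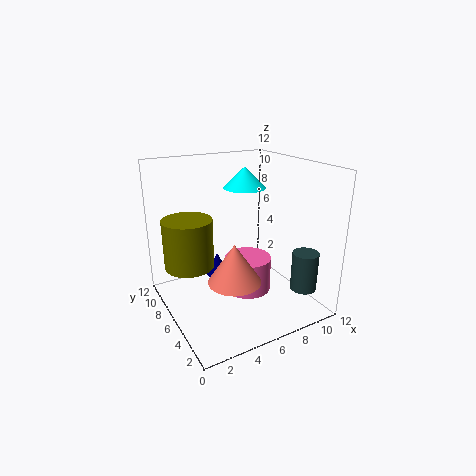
a_1 = 4; b_1 = 3; c_1 = 4; s_1 = 2; a_2 = 7; b_2 = 6; c_2 = 1; t_2 = 3; a_3 = 9; b_3 = 10; c_3 = 9; t_3 = 2; b_4 = 1; c_4 = 3; s_4 = 1; t_4 = 3; a_5 = 5; b_5 = 8; s_5 = 1; t_5 = 2; a_6 = 2; b_6 = 7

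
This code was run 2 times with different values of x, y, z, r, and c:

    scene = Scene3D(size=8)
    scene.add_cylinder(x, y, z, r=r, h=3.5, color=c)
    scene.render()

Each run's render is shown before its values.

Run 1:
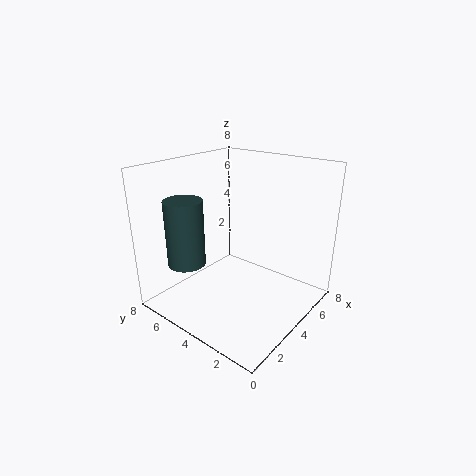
x = 1.5; y = 5.5; z = 3; r = 1; c = 'darkslategray'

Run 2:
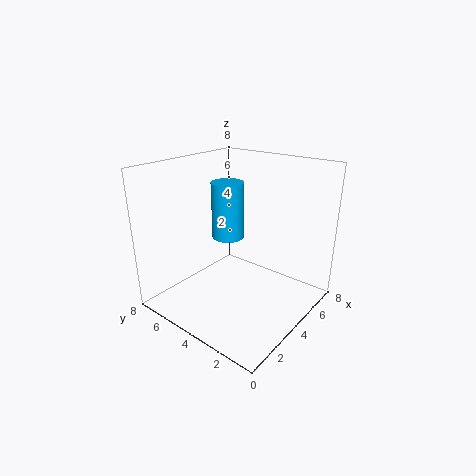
x = 5.5; y = 6; z = 3; r = 1; c = 'deepskyblue'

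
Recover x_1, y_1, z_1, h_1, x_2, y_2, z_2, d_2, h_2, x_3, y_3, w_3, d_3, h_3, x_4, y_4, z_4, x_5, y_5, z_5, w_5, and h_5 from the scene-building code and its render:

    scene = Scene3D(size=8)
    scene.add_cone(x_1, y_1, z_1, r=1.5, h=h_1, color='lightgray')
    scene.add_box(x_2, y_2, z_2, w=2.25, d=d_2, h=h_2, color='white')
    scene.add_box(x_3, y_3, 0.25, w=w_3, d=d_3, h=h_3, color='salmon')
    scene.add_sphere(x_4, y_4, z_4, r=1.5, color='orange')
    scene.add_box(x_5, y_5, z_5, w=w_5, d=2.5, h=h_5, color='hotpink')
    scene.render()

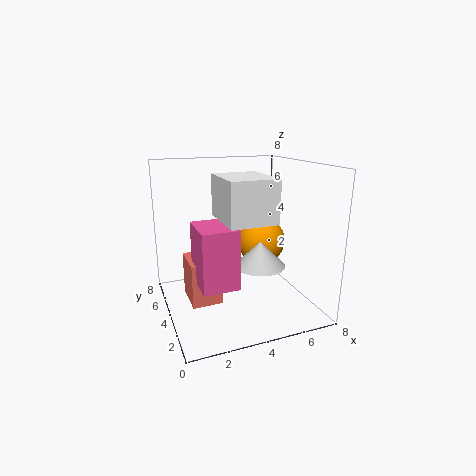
x_1 = 5.5; y_1 = 4.25; z_1 = 2; h_1 = 1.5; x_2 = 2.25; y_2 = 0.25; z_2 = 5.75; d_2 = 2.75; h_2 = 2; x_3 = 1.25; y_3 = 3.75; w_3 = 1.75; d_3 = 2.25; h_3 = 2.5; x_4 = 6.25; y_4 = 5.75; z_4 = 3; x_5 = 1.5; y_5 = 2.25; z_5 = 1.75; w_5 = 2; h_5 = 3.25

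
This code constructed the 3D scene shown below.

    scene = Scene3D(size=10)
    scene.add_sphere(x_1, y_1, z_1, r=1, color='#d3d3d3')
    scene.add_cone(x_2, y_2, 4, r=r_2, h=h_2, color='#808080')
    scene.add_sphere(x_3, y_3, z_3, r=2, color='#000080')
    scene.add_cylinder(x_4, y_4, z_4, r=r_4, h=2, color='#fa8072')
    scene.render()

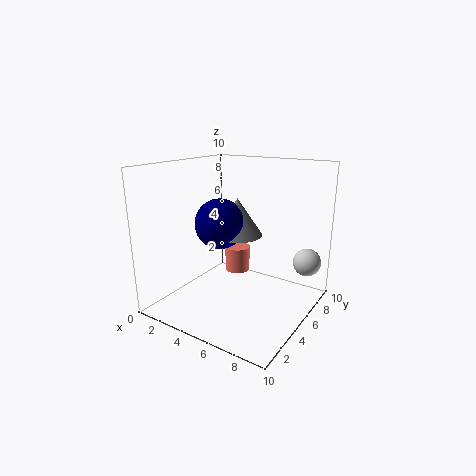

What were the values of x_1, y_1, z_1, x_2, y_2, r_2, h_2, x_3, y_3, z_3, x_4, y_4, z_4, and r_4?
x_1 = 9; y_1 = 8; z_1 = 3; x_2 = 3; y_2 = 8; r_2 = 2; h_2 = 3; x_3 = 2; y_3 = 7; z_3 = 5; x_4 = 3; y_4 = 8; z_4 = 1; r_4 = 1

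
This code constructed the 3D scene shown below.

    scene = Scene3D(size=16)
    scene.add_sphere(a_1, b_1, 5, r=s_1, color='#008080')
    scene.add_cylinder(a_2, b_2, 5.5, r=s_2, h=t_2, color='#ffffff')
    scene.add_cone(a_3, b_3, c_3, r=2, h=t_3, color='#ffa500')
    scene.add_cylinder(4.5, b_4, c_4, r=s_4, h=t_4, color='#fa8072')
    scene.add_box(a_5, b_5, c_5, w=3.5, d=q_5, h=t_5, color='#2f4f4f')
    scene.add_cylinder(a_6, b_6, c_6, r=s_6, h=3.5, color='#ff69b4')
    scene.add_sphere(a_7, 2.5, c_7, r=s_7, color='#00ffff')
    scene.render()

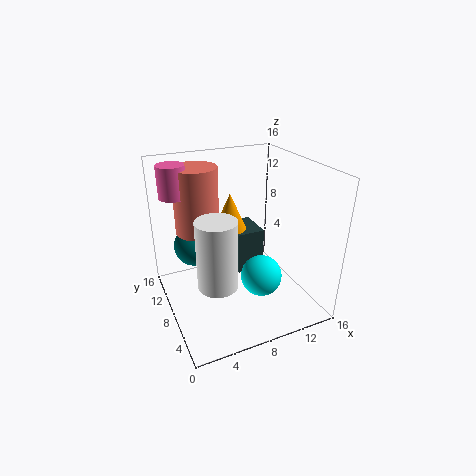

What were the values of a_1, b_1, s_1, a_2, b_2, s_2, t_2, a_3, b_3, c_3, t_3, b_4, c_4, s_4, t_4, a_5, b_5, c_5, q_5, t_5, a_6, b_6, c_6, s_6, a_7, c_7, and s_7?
a_1 = 4.5, b_1 = 13.5, s_1 = 2.5, a_2 = 4, b_2 = 4, s_2 = 2, t_2 = 7, a_3 = 9, b_3 = 12.5, c_3 = 7, t_3 = 4.5, b_4 = 11.5, c_4 = 8, s_4 = 2.5, t_4 = 7.5, a_5 = 9.5, b_5 = 11, c_5 = 1, q_5 = 4.5, t_5 = 5.5, a_6 = 2, b_6 = 11.5, c_6 = 12.5, s_6 = 1.5, a_7 = 8, c_7 = 6.5, s_7 = 2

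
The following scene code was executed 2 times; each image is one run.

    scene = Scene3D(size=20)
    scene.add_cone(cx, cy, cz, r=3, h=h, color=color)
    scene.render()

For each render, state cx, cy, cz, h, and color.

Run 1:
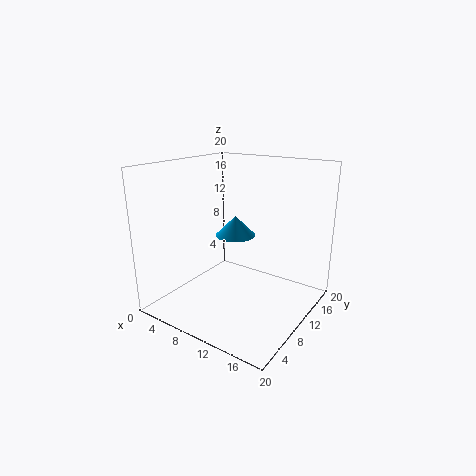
cx = 7.5, cy = 13, cz = 9, h = 3, color = 'deepskyblue'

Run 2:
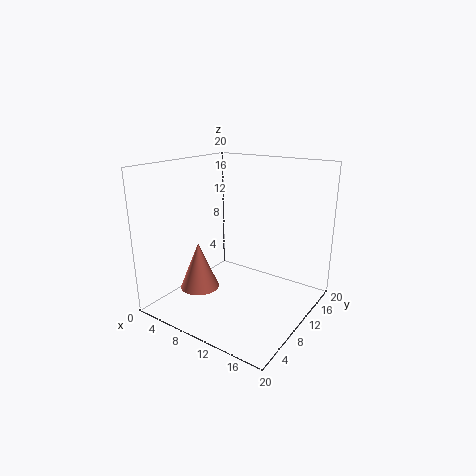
cx = 3, cy = 9.5, cz = 0.5, h = 7.25, color = 'salmon'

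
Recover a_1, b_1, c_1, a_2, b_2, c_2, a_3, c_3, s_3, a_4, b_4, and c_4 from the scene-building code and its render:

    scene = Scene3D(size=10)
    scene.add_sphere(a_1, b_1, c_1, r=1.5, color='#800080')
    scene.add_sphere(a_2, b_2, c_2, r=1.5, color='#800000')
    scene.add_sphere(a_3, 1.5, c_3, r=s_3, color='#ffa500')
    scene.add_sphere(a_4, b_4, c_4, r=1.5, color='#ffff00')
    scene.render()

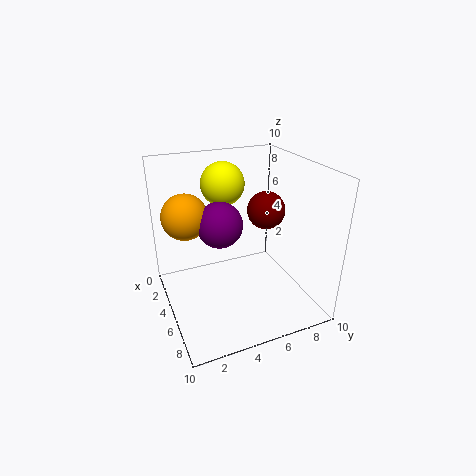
a_1 = 5.5; b_1 = 3.5; c_1 = 6.5; a_2 = 2.5; b_2 = 8.5; c_2 = 5.5; a_3 = 4.5; c_3 = 7; s_3 = 1.5; a_4 = 3.5; b_4 = 4.5; c_4 = 8.5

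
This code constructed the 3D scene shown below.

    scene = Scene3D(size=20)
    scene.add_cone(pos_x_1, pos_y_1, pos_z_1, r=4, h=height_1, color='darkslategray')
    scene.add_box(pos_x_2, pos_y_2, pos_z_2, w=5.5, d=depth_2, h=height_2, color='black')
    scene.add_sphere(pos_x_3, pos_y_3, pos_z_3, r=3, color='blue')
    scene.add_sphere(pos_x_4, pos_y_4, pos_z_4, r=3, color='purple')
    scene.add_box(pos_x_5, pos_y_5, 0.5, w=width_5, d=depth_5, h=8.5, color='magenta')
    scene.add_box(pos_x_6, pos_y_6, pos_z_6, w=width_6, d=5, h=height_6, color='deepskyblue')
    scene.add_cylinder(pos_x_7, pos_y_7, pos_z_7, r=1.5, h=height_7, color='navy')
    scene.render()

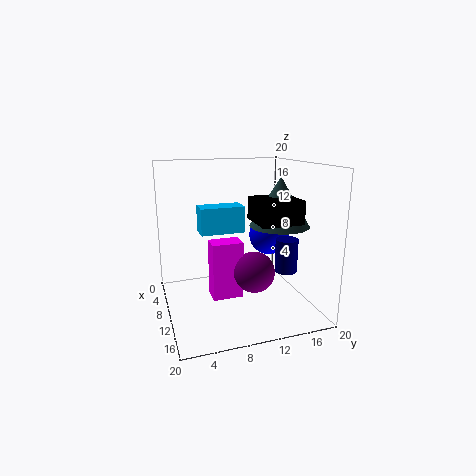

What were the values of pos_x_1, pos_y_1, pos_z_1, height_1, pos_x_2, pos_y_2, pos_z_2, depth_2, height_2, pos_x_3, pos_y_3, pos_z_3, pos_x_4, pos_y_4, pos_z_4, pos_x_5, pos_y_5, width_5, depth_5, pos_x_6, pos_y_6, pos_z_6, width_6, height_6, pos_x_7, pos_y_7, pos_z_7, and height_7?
pos_x_1 = 12.5
pos_y_1 = 15
pos_z_1 = 12
height_1 = 6.5
pos_x_2 = 11
pos_y_2 = 11
pos_z_2 = 13
depth_2 = 5.5
height_2 = 3
pos_x_3 = 7
pos_y_3 = 16
pos_z_3 = 9
pos_x_4 = 10
pos_y_4 = 12.5
pos_z_4 = 4.5
pos_x_5 = 6.5
pos_y_5 = 6.5
width_5 = 3
depth_5 = 4.5
pos_x_6 = 14.5
pos_y_6 = 3.5
pos_z_6 = 13
width_6 = 2.5
height_6 = 3
pos_x_7 = 14
pos_y_7 = 15.5
pos_z_7 = 6
height_7 = 4.5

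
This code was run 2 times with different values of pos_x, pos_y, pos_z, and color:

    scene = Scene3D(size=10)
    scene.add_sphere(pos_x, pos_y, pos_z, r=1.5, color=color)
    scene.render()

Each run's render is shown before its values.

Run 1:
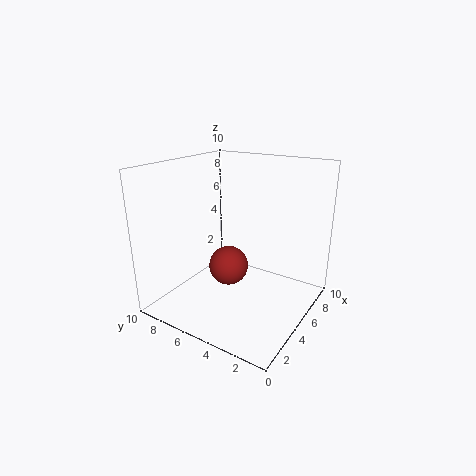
pos_x = 6; pos_y = 6.5; pos_z = 2; color = 'brown'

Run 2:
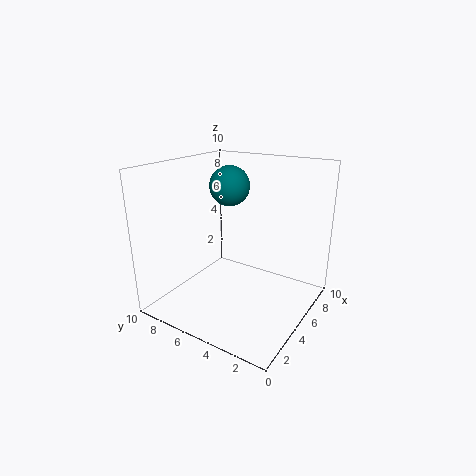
pos_x = 7; pos_y = 7; pos_z = 8; color = 'teal'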